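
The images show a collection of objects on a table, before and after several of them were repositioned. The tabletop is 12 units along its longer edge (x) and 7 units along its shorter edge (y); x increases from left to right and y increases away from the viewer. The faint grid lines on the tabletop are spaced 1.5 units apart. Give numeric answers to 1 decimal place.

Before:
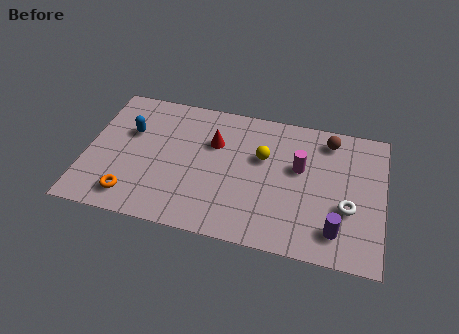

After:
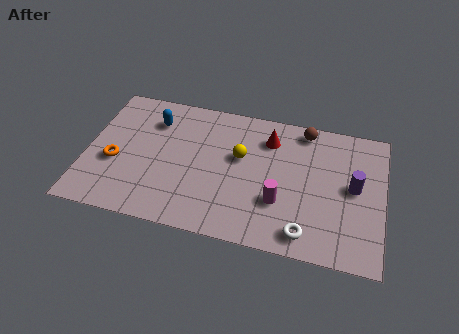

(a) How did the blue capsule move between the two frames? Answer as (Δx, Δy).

(0.9, 0.8)

The blue capsule started near (1.7, 4.5) and ended near (2.6, 5.3).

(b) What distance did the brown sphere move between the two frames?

1.0

The brown sphere was near (9.7, 5.9) before and (8.7, 6.2) after, so it travelled √(1.0² + 0.3²) ≈ 1.0 units.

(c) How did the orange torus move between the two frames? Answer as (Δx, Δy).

(-0.8, 1.6)

The orange torus started near (2.0, 1.2) and ended near (1.2, 2.8).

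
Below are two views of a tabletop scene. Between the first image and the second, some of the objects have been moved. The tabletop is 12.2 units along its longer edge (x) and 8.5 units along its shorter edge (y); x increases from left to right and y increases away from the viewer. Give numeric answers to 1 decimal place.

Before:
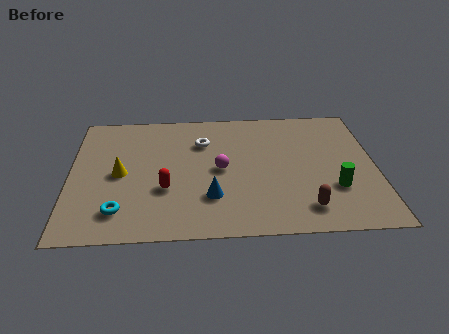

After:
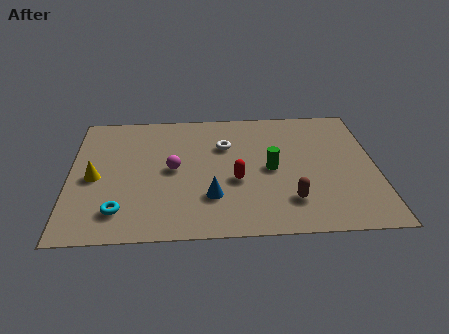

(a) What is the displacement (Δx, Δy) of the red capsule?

(2.8, 0.4)

From the two frames, the red capsule sits at roughly (3.8, 3.0) before and (6.6, 3.4) after.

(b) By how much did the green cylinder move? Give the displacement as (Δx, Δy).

(-2.5, 1.4)

The green cylinder was at about (10.5, 2.7) and moved to about (8.0, 4.1).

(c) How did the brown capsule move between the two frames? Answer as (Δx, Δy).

(-0.6, 0.5)

The brown capsule started near (9.3, 1.5) and ended near (8.7, 2.0).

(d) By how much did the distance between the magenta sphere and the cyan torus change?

-1.4

They were about 4.7 units apart before and 3.3 after — 1.4 units closer together.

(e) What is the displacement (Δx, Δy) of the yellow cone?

(-1.0, -0.2)

The yellow cone was at about (2.0, 4.1) and moved to about (1.0, 3.9).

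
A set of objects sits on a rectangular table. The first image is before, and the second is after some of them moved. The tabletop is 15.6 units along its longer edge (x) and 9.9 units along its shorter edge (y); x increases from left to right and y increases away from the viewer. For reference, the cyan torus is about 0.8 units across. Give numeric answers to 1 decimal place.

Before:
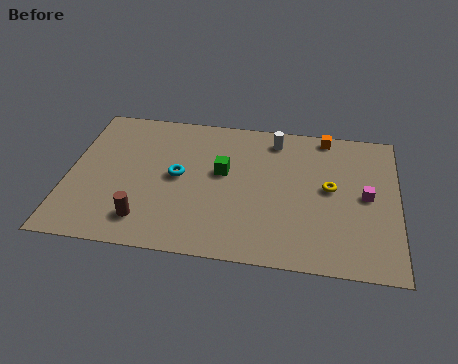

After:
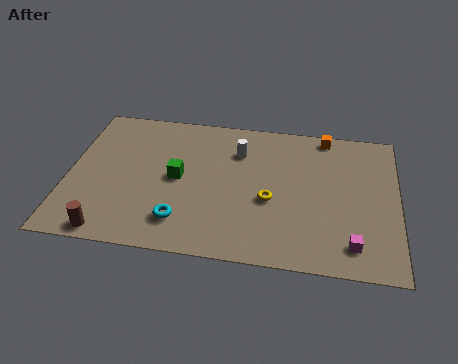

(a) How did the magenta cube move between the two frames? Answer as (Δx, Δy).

(-0.6, -3.3)

From the two frames, the magenta cube sits at roughly (14.1, 5.0) before and (13.5, 1.7) after.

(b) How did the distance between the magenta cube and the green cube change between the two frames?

+2.1

Before: roughly 6.8 units apart; after: 8.9. That's 2.1 units further apart.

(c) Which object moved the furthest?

the magenta cube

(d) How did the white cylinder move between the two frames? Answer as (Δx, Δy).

(-1.7, -1.1)

The white cylinder was at about (9.7, 8.4) and moved to about (8.0, 7.3).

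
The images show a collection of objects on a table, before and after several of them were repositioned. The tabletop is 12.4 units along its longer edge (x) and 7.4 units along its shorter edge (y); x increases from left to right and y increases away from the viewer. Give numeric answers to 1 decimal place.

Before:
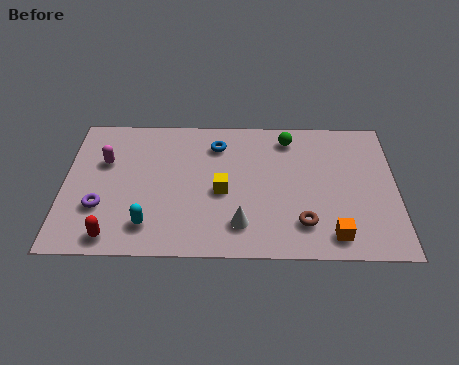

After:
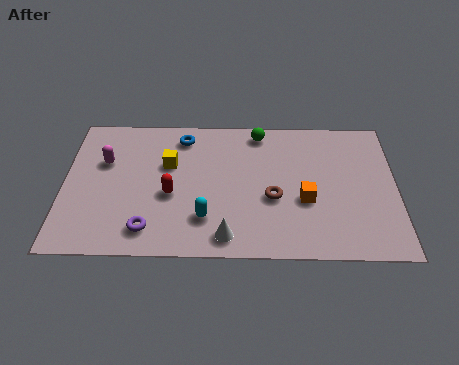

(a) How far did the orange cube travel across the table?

2.1

The orange cube was near (10.0, 1.1) before and (9.0, 2.9) after, so it travelled √(1.0² + 1.8²) ≈ 2.1 units.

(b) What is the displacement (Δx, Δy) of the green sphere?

(-1.1, 0.3)

From the two frames, the green sphere sits at roughly (8.4, 6.2) before and (7.3, 6.5) after.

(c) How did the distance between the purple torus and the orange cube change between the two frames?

-2.7

Before: roughly 8.7 units apart; after: 6.0. That's 2.7 units closer together.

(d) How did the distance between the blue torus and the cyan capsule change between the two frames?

-0.6

Before: roughly 5.0 units apart; after: 4.4. That's 0.6 units closer together.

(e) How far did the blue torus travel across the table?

1.4

The blue torus was near (5.7, 5.8) before and (4.4, 6.2) after, so it travelled √(1.3² + 0.4²) ≈ 1.4 units.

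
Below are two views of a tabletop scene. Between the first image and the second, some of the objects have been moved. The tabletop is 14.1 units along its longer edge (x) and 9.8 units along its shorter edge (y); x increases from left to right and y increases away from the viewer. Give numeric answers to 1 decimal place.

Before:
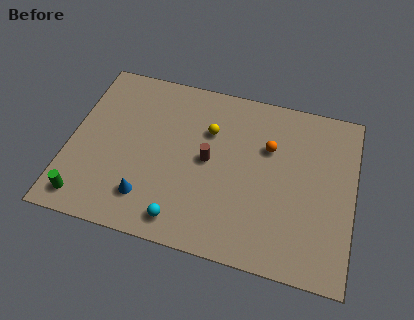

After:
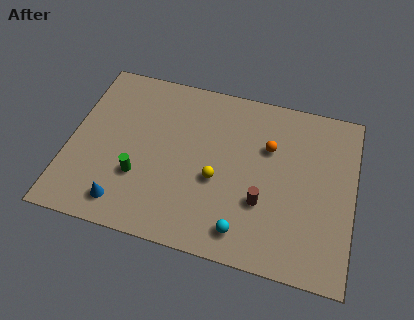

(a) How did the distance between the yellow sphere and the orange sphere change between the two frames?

+0.5

They were about 3.0 units apart before and 3.5 after — 0.5 units further apart.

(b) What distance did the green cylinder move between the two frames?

3.1

The green cylinder moved from about (1.1, 1.3) to (3.6, 3.2), a distance of √(2.5² + 1.9²) ≈ 3.1.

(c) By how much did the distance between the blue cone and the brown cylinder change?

+2.9

The distance was about 4.0 in the first image and 6.9 in the second, so they moved 2.9 units further apart.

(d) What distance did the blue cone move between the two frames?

1.3

The blue cone was near (4.1, 2.1) before and (3.0, 1.5) after, so it travelled √(1.1² + 0.6²) ≈ 1.3 units.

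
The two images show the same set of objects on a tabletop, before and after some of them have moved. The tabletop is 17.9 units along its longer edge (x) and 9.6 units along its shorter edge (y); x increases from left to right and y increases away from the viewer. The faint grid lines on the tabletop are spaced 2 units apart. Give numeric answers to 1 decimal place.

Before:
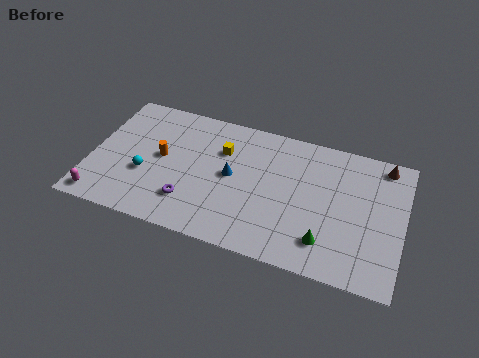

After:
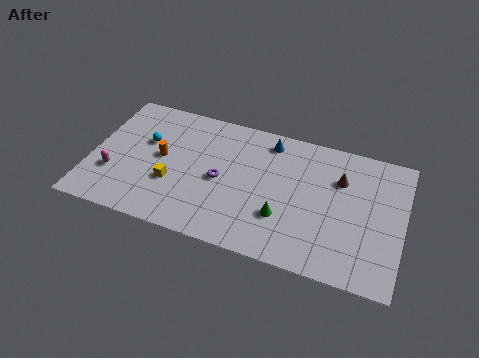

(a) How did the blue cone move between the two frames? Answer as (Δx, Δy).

(1.9, 3.2)

From the two frames, the blue cone sits at roughly (8.1, 5.0) before and (10.0, 8.2) after.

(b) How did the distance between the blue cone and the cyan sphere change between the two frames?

+2.2

They were about 5.1 units apart before and 7.3 after — 2.2 units further apart.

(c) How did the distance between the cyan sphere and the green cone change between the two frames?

-1.9

Before: roughly 10.6 units apart; after: 8.7. That's 1.9 units closer together.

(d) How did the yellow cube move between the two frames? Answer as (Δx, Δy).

(-2.6, -3.3)

The yellow cube was at about (7.4, 6.7) and moved to about (4.8, 3.4).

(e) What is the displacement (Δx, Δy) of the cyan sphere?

(-0.2, 2.4)

The cyan sphere started near (3.2, 3.6) and ended near (3.0, 6.0).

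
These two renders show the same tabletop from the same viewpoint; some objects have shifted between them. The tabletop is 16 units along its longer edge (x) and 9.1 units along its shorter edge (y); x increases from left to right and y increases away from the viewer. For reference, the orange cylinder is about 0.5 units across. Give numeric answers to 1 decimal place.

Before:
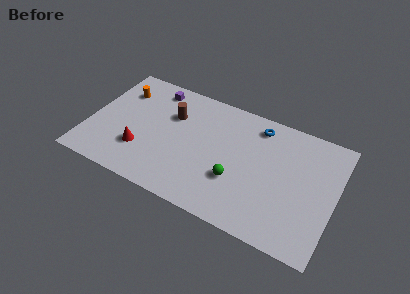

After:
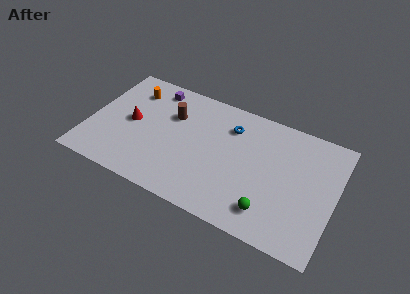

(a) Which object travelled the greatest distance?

the green sphere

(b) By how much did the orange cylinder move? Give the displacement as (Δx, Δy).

(0.7, 0.3)

The orange cylinder was at about (1.7, 6.8) and moved to about (2.4, 7.1).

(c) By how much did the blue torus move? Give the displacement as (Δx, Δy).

(-1.7, -0.8)

The blue torus started near (10.7, 7.7) and ended near (9.0, 6.9).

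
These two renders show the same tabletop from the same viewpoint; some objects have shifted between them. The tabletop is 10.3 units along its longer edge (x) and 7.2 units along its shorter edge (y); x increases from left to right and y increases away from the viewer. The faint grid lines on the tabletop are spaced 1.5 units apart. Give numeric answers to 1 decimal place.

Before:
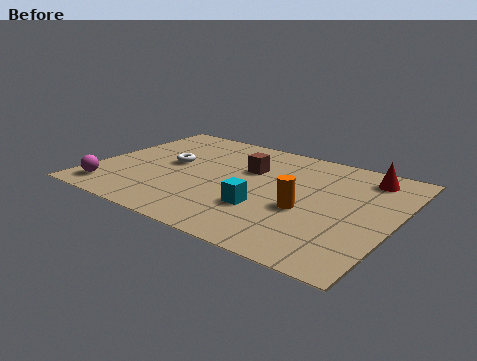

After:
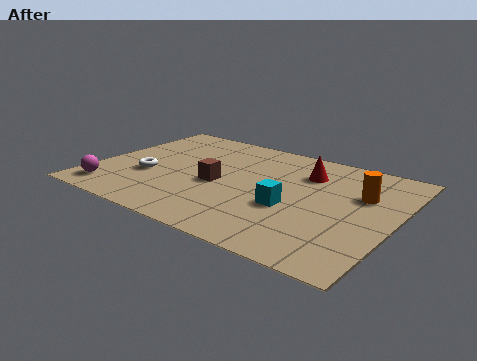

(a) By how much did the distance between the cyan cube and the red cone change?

-2.2

Before: roughly 4.7 units apart; after: 2.5. That's 2.2 units closer together.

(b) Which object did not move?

the magenta sphere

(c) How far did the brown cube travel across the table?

1.7

From (5.1, 4.7) to (4.3, 3.2), the brown cube covered √(0.8² + 1.5²) ≈ 1.7 units.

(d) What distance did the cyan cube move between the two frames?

0.9

The cyan cube moved from about (6.1, 2.3) to (6.9, 2.8), a distance of √(0.8² + 0.5²) ≈ 0.9.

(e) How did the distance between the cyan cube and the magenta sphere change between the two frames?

+0.9

Before: roughly 5.3 units apart; after: 6.2. That's 0.9 units further apart.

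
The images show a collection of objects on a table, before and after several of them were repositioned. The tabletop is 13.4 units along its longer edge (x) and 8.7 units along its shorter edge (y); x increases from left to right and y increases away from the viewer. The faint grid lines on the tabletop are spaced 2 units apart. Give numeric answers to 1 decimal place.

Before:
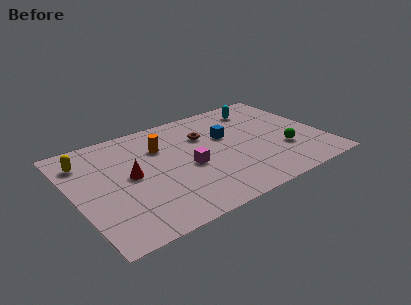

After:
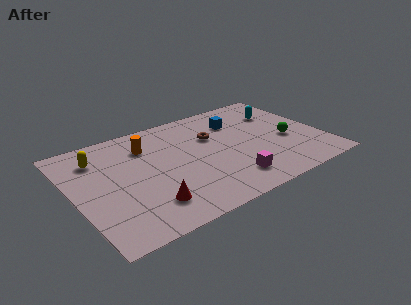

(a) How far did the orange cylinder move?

0.8

The orange cylinder moved from about (4.9, 6.1) to (4.2, 6.5), a distance of √(0.7² + 0.4²) ≈ 0.8.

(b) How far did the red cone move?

2.6

The red cone moved from about (3.0, 4.5) to (3.5, 1.9), a distance of √(0.5² + 2.6²) ≈ 2.6.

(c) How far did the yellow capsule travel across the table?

0.7

From (0.9, 6.8) to (1.6, 6.7), the yellow capsule covered √(0.7² + 0.1²) ≈ 0.7 units.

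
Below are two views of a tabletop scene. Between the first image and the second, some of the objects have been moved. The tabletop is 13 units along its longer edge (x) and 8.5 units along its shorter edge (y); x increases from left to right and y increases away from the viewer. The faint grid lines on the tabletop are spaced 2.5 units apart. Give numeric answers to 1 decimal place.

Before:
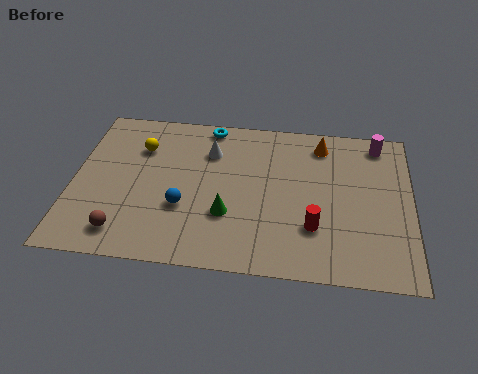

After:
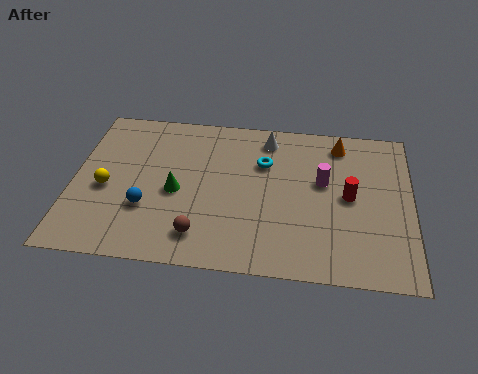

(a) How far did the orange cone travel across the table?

0.7

The orange cone moved from about (9.5, 7.1) to (10.2, 7.2), a distance of √(0.7² + 0.1²) ≈ 0.7.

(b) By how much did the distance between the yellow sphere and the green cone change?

-2.1

Before: roughly 4.8 units apart; after: 2.7. That's 2.1 units closer together.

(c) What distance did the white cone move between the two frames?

2.4

The white cone was near (5.2, 6.2) before and (7.4, 7.2) after, so it travelled √(2.2² + 1.0²) ≈ 2.4 units.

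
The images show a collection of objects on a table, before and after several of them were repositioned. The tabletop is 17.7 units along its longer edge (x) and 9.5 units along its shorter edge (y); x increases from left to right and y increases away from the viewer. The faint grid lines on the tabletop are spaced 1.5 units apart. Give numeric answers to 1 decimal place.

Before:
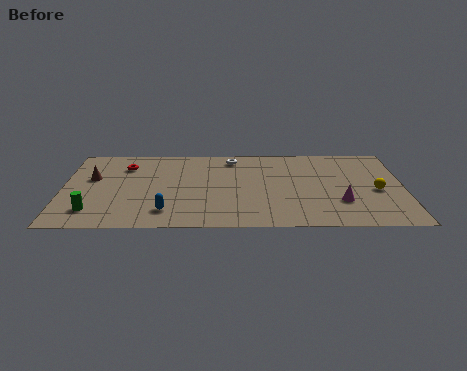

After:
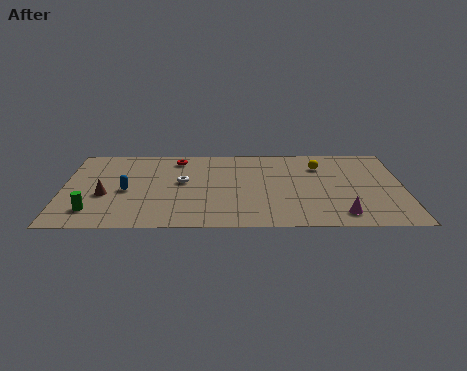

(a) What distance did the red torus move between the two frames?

2.8

From (3.2, 7.2) to (5.9, 8.0), the red torus covered √(2.7² + 0.8²) ≈ 2.8 units.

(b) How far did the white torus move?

3.8

From (8.8, 8.1) to (6.2, 5.3), the white torus covered √(2.6² + 2.8²) ≈ 3.8 units.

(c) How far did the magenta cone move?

1.4

From (14.4, 2.9) to (14.4, 1.5), the magenta cone covered √(0.0² + 1.4²) ≈ 1.4 units.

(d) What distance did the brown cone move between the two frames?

2.1

The brown cone moved from about (1.5, 5.8) to (2.2, 3.8), a distance of √(0.7² + 2.0²) ≈ 2.1.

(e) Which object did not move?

the green cylinder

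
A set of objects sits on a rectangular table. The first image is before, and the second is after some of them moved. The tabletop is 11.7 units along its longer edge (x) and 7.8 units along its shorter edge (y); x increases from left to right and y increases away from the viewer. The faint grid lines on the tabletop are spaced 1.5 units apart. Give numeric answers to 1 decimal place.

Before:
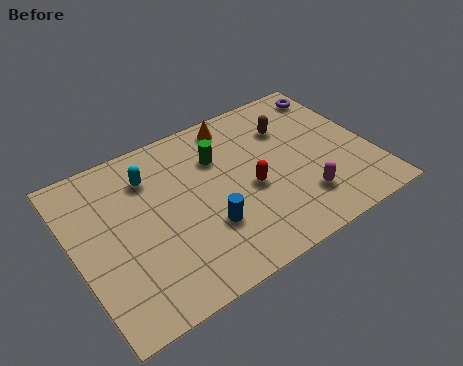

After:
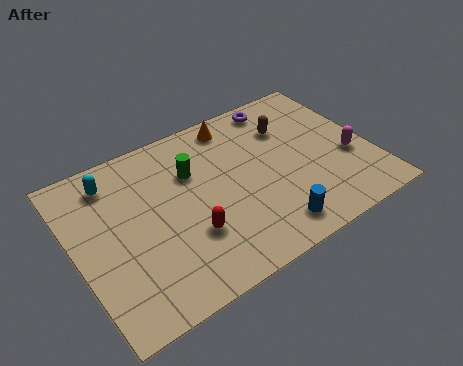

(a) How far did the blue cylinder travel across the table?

2.6

From (4.9, 2.5) to (7.2, 1.2), the blue cylinder covered √(2.3² + 1.3²) ≈ 2.6 units.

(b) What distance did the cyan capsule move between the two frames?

1.5

From (3.2, 5.9) to (1.8, 6.4), the cyan capsule covered √(1.4² + 0.5²) ≈ 1.5 units.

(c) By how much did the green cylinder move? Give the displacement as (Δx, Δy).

(-1.1, -0.2)

The green cylinder was at about (5.9, 5.5) and moved to about (4.8, 5.3).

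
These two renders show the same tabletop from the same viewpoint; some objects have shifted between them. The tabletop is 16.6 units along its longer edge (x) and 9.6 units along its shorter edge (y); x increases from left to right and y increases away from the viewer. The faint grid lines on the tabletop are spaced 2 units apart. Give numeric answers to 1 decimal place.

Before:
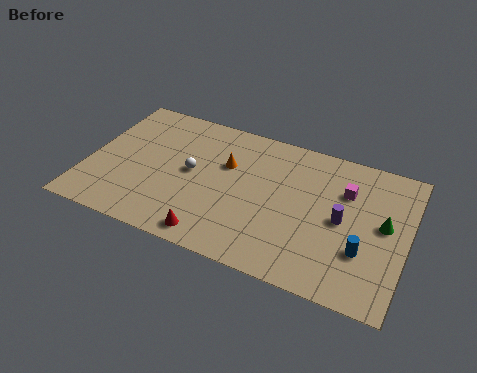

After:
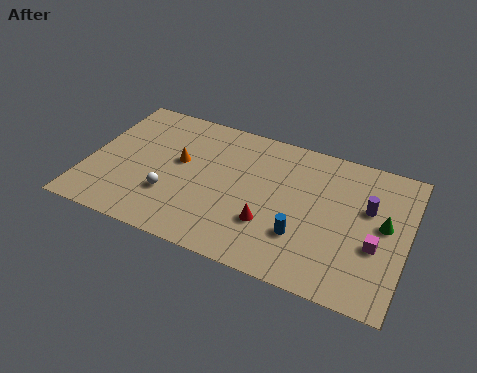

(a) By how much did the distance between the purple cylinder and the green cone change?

-1.0

They were about 2.2 units apart before and 1.2 after — 1.0 units closer together.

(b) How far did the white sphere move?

2.2

The white sphere moved from about (5.4, 5.0) to (4.5, 3.0), a distance of √(0.9² + 2.0²) ≈ 2.2.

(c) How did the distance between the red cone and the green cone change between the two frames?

-3.2

They were about 9.3 units apart before and 6.1 after — 3.2 units closer together.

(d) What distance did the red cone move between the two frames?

3.3

From (7.0, 1.1) to (9.7, 3.0), the red cone covered √(2.7² + 1.9²) ≈ 3.3 units.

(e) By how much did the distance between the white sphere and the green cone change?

+1.1

The distance was about 10.0 in the first image and 11.1 in the second, so they moved 1.1 units further apart.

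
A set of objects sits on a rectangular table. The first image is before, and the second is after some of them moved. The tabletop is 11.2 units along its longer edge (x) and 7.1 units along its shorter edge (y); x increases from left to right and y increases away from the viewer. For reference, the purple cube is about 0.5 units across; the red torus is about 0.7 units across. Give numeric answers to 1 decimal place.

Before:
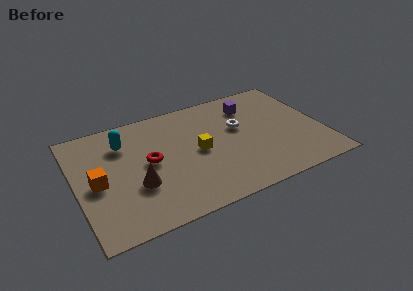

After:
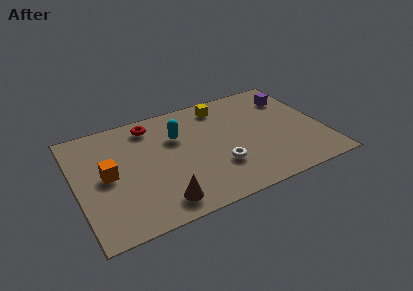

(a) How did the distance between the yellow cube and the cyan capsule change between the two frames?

-1.2

The distance was about 3.7 in the first image and 2.5 in the second, so they moved 1.2 units closer together.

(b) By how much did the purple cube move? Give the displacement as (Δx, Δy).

(1.9, -0.1)

The purple cube started near (8.2, 5.5) and ended near (10.1, 5.4).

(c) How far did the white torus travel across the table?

2.4

From (7.5, 4.3) to (6.3, 2.2), the white torus covered √(1.2² + 2.1²) ≈ 2.4 units.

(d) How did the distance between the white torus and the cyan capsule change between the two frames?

-2.2

Before: roughly 5.3 units apart; after: 3.1. That's 2.2 units closer together.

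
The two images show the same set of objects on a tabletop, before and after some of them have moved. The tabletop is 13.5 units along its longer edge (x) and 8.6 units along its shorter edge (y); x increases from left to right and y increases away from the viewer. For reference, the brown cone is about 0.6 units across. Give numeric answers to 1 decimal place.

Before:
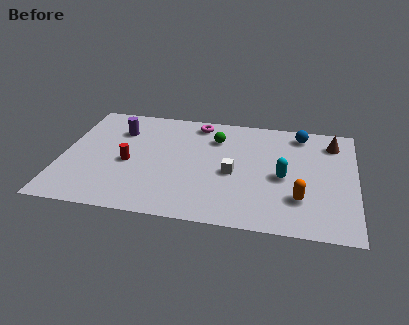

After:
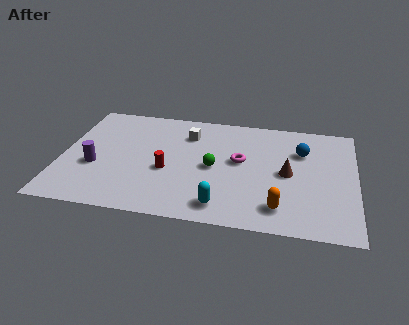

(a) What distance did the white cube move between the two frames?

3.5

The white cube was near (7.9, 3.8) before and (5.7, 6.5) after, so it travelled √(2.2² + 2.7²) ≈ 3.5 units.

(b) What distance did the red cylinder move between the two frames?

1.8

From (3.1, 3.8) to (4.9, 3.5), the red cylinder covered √(1.8² + 0.3²) ≈ 1.8 units.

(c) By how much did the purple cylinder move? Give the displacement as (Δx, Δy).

(-0.9, -3.0)

The purple cylinder was at about (2.5, 6.3) and moved to about (1.6, 3.3).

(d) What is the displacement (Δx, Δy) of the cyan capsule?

(-2.7, -2.6)

The cyan capsule was at about (10.2, 3.9) and moved to about (7.5, 1.3).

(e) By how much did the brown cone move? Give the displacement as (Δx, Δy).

(-2.0, -2.7)

The brown cone was at about (12.4, 6.9) and moved to about (10.4, 4.2).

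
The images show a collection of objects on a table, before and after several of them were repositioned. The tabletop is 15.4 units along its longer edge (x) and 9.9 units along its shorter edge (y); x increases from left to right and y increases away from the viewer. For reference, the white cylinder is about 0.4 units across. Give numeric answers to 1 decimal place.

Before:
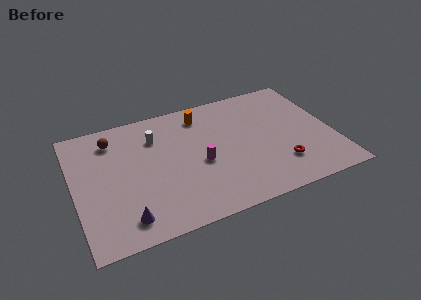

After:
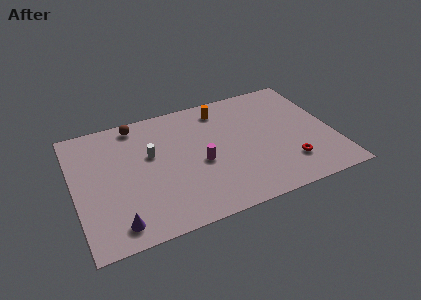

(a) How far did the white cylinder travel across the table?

1.4

The white cylinder moved from about (5.0, 7.3) to (4.6, 6.0), a distance of √(0.4² + 1.3²) ≈ 1.4.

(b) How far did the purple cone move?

0.5

The purple cone was near (2.7, 1.6) before and (2.2, 1.4) after, so it travelled √(0.5² + 0.2²) ≈ 0.5 units.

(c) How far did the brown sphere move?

1.7

The brown sphere moved from about (2.5, 8.0) to (4.0, 8.8), a distance of √(1.5² + 0.8²) ≈ 1.7.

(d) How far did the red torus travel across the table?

0.5

From (12.0, 2.5) to (12.5, 2.4), the red torus covered √(0.5² + 0.1²) ≈ 0.5 units.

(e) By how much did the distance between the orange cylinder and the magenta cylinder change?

+0.4

Before: roughly 3.9 units apart; after: 4.3. That's 0.4 units further apart.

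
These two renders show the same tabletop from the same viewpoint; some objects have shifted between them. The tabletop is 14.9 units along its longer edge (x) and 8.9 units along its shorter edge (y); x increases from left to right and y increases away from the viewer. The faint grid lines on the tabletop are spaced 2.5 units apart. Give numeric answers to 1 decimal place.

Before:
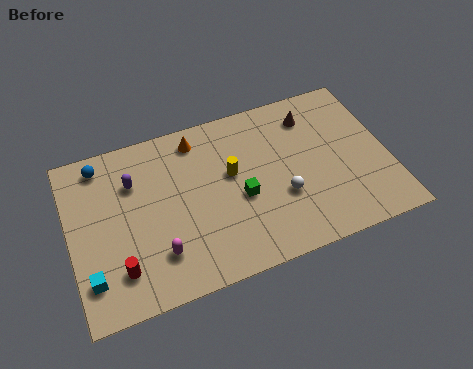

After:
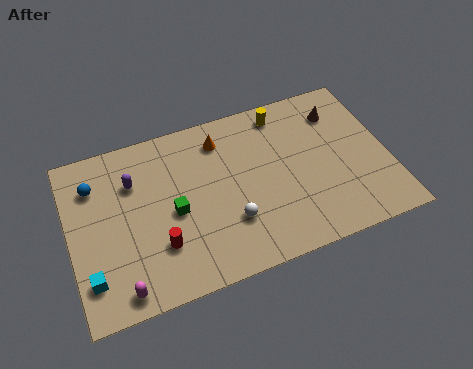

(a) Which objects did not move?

the purple capsule and the cyan cube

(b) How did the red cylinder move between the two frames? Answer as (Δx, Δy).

(1.9, 0.6)

From the two frames, the red cylinder sits at roughly (2.1, 2.0) before and (4.0, 2.6) after.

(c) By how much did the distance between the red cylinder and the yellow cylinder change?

+1.7

They were about 6.4 units apart before and 8.1 after — 1.7 units further apart.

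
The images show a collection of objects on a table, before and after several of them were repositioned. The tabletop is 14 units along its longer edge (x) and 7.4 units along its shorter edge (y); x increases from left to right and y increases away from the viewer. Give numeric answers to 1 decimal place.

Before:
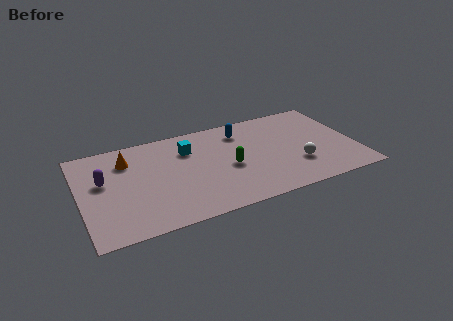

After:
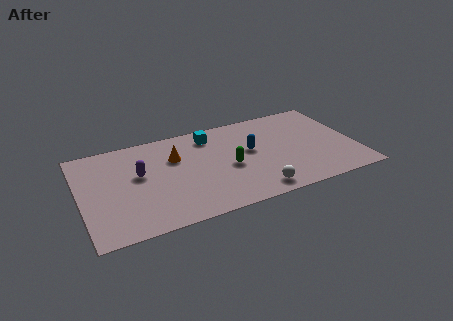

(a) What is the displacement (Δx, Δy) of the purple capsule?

(1.8, -0.1)

The purple capsule was at about (1.2, 4.4) and moved to about (3.0, 4.3).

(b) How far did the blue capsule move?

1.7

The blue capsule moved from about (8.4, 5.9) to (8.7, 4.2), a distance of √(0.3² + 1.7²) ≈ 1.7.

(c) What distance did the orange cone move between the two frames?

2.5

The orange cone was near (2.5, 5.6) before and (4.9, 5.0) after, so it travelled √(2.4² + 0.6²) ≈ 2.5 units.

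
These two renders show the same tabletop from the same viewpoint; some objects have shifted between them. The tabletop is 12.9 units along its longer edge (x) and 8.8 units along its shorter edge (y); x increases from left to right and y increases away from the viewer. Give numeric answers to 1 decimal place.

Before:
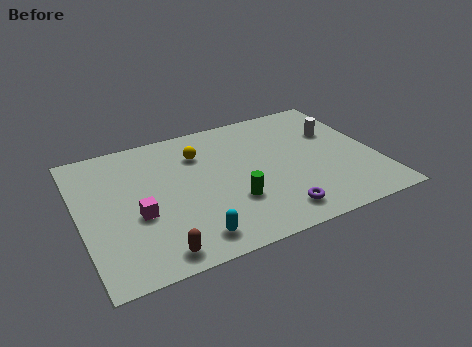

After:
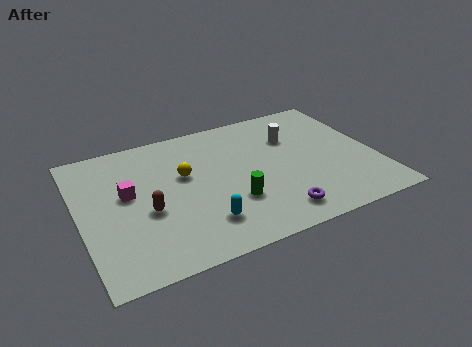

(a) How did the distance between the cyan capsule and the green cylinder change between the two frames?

-0.9

They were about 2.5 units apart before and 1.6 after — 0.9 units closer together.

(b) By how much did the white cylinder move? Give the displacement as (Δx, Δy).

(-1.9, 0.3)

The white cylinder started near (11.4, 5.8) and ended near (9.5, 6.1).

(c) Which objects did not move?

the purple torus and the green cylinder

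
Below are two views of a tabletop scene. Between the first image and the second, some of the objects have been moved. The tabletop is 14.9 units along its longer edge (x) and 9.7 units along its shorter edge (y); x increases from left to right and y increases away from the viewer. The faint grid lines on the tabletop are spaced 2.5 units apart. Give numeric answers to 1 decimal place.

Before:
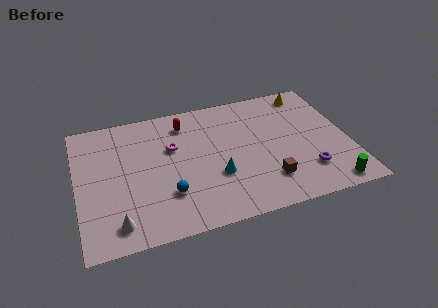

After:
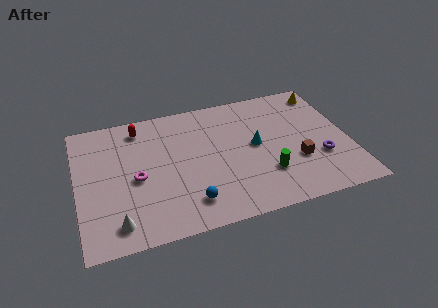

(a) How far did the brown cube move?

2.0

From (10.2, 2.3) to (11.9, 3.3), the brown cube covered √(1.7² + 1.0²) ≈ 2.0 units.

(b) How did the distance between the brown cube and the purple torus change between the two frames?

-0.9

Before: roughly 2.2 units apart; after: 1.3. That's 0.9 units closer together.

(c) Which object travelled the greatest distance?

the green cylinder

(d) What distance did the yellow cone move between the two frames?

0.9

The yellow cone moved from about (13.1, 8.5) to (14.0, 8.3), a distance of √(0.9² + 0.2²) ≈ 0.9.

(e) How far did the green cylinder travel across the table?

3.8

The green cylinder moved from about (13.5, 1.0) to (10.2, 2.8), a distance of √(3.3² + 1.8²) ≈ 3.8.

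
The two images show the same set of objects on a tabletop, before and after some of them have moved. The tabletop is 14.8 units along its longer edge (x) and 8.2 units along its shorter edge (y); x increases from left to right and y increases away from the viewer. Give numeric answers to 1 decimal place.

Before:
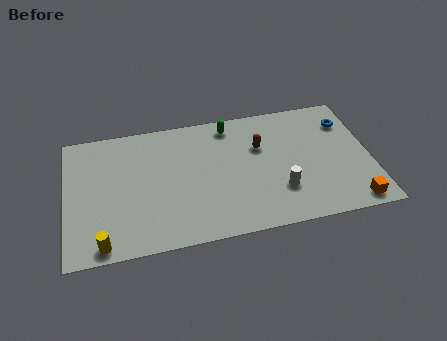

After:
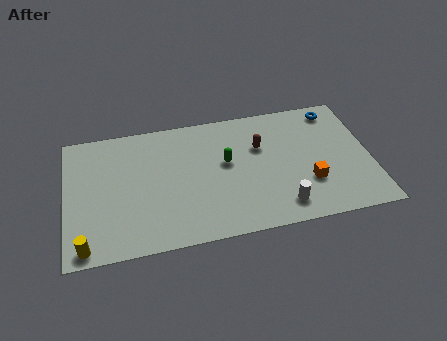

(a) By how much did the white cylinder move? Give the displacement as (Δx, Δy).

(0.0, -1.0)

The white cylinder was at about (10.3, 2.4) and moved to about (10.3, 1.4).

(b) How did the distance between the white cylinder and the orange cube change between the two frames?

-1.9

They were about 3.7 units apart before and 1.8 after — 1.9 units closer together.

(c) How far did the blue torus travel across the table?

1.0

From (13.8, 6.2) to (13.3, 7.1), the blue torus covered √(0.5² + 0.9²) ≈ 1.0 units.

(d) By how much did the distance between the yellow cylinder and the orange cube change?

-1.1

Before: roughly 12.0 units apart; after: 10.9. That's 1.1 units closer together.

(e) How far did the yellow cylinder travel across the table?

0.8

The yellow cylinder moved from about (1.7, 0.8) to (0.9, 0.8), a distance of √(0.8² + 0.0²) ≈ 0.8.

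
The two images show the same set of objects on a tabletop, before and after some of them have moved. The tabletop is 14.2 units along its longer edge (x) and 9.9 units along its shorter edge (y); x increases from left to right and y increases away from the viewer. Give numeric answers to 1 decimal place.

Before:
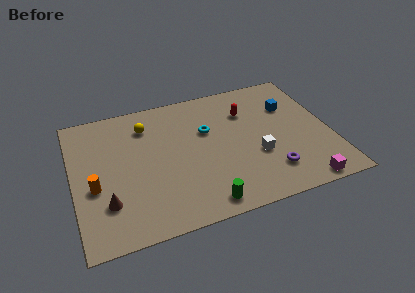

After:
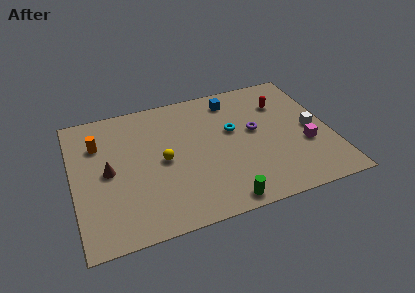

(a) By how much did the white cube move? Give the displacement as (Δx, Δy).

(3.2, 1.1)

The white cube was at about (10.0, 3.6) and moved to about (13.2, 4.7).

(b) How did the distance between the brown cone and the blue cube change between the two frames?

-3.3

Before: roughly 11.3 units apart; after: 8.0. That's 3.3 units closer together.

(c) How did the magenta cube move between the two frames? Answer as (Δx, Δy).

(0.5, 2.8)

From the two frames, the magenta cube sits at roughly (12.2, 0.8) before and (12.7, 3.6) after.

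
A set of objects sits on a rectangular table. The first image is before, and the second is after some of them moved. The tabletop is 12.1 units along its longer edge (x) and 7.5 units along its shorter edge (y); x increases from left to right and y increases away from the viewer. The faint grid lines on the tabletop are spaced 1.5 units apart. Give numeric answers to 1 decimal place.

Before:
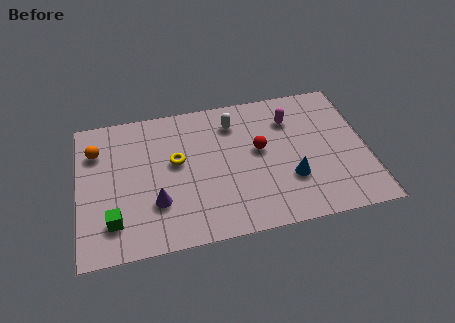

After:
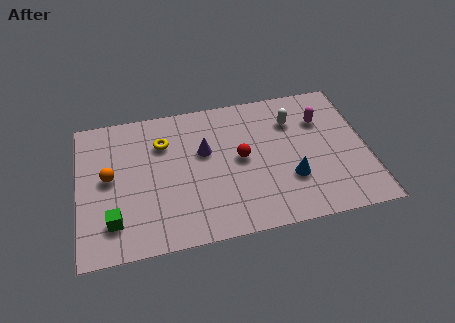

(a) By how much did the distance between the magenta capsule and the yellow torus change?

+1.6

They were about 5.1 units apart before and 6.7 after — 1.6 units further apart.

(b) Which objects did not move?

the green cube and the blue cone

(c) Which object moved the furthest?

the purple cone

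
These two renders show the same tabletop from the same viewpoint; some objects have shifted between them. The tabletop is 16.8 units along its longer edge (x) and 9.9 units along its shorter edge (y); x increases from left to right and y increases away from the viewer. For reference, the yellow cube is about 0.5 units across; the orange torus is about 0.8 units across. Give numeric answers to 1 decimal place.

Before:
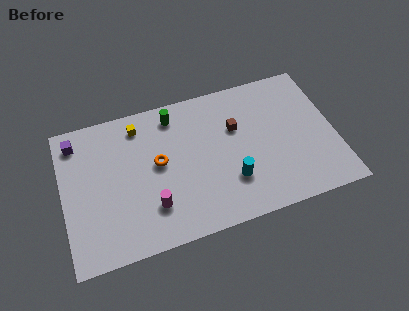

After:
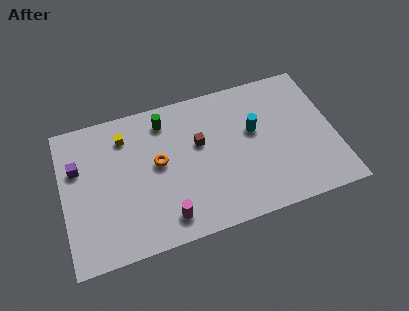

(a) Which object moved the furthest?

the cyan cylinder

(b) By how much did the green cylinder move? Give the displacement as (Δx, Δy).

(-0.6, -0.2)

The green cylinder started near (7.1, 8.4) and ended near (6.5, 8.2).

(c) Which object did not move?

the orange torus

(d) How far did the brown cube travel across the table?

2.3

The brown cube was near (10.8, 6.4) before and (8.5, 6.0) after, so it travelled √(2.3² + 0.4²) ≈ 2.3 units.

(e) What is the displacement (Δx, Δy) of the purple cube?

(0.0, -1.8)

The purple cube started near (1.0, 8.3) and ended near (1.0, 6.5).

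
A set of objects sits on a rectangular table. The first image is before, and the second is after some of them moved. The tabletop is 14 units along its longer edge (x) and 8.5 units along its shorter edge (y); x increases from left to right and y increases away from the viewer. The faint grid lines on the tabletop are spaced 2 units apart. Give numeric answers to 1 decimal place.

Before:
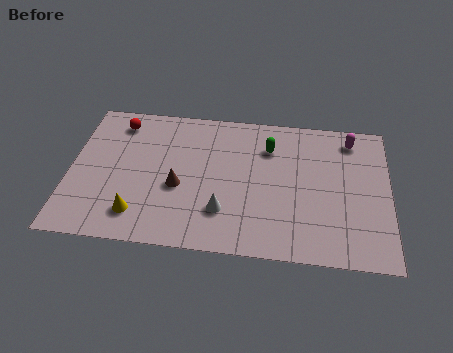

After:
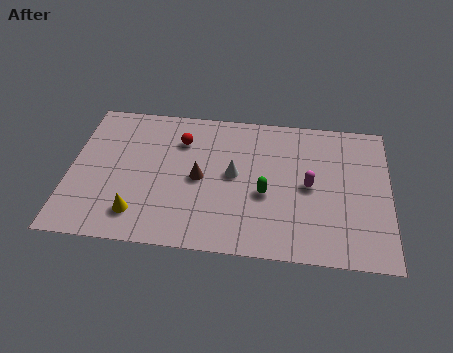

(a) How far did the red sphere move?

2.9

The red sphere moved from about (2.0, 7.1) to (4.8, 6.3), a distance of √(2.8² + 0.8²) ≈ 2.9.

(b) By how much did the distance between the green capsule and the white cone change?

-2.7

Before: roughly 4.4 units apart; after: 1.7. That's 2.7 units closer together.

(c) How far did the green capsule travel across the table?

2.8

The green capsule moved from about (8.7, 6.3) to (8.6, 3.5), a distance of √(0.1² + 2.8²) ≈ 2.8.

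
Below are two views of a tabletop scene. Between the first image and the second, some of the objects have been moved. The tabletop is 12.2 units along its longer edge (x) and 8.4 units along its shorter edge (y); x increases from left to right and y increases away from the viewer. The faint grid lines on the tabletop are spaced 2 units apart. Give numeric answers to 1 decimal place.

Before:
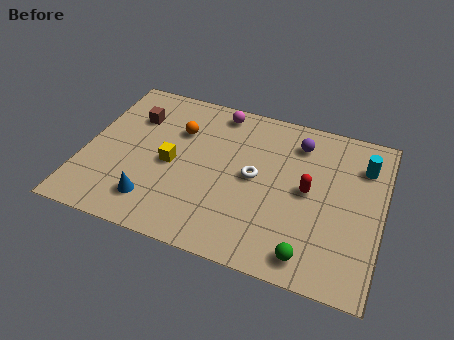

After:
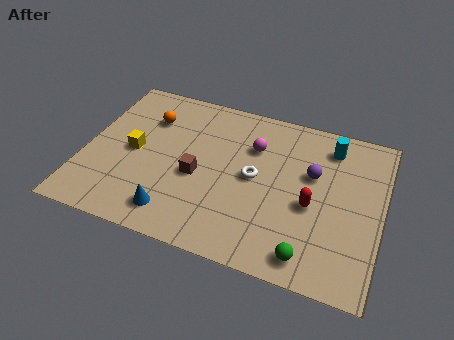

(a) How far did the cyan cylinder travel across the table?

1.5

The cyan cylinder moved from about (11.3, 6.3) to (9.9, 6.9), a distance of √(1.4² + 0.6²) ≈ 1.5.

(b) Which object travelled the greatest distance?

the brown cube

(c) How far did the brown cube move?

3.8

The brown cube was near (1.8, 6.0) before and (4.7, 3.6) after, so it travelled √(2.9² + 2.4²) ≈ 3.8 units.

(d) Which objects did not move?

the green sphere and the white torus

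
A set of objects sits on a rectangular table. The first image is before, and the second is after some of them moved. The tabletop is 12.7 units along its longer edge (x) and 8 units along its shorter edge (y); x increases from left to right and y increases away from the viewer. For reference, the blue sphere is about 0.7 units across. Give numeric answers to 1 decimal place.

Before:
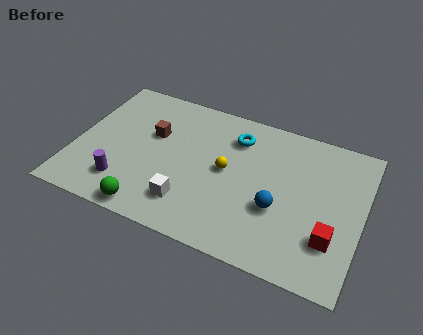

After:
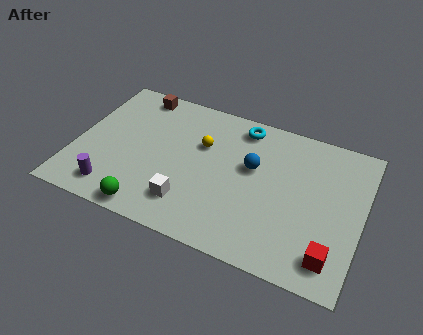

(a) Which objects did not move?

the white cube and the green sphere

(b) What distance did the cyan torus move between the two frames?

0.7

From (6.9, 6.2) to (7.1, 6.9), the cyan torus covered √(0.2² + 0.7²) ≈ 0.7 units.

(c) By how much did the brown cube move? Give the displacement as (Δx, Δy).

(-1.0, 2.1)

The brown cube was at about (3.3, 5.0) and moved to about (2.3, 7.1).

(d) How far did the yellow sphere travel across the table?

1.6

From (6.7, 4.2) to (5.5, 5.2), the yellow sphere covered √(1.2² + 1.0²) ≈ 1.6 units.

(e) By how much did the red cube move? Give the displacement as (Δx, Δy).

(0.1, -0.9)

The red cube was at about (11.5, 2.3) and moved to about (11.6, 1.4).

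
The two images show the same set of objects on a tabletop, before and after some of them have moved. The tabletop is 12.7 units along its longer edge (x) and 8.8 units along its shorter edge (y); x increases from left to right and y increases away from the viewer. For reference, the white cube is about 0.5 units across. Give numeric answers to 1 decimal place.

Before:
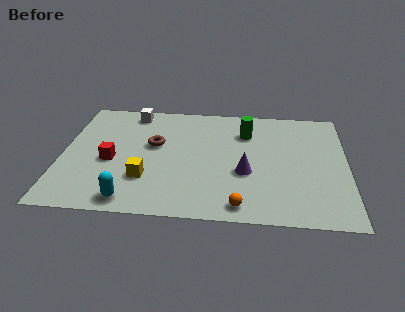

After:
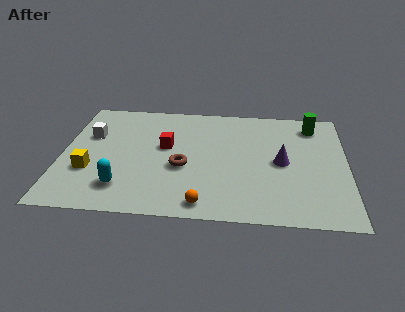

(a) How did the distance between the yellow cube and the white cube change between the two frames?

-2.5

The distance was about 5.2 in the first image and 2.7 in the second, so they moved 2.5 units closer together.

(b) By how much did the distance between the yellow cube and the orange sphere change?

+1.0

Before: roughly 4.5 units apart; after: 5.5. That's 1.0 units further apart.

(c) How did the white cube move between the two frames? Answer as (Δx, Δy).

(-1.8, -2.0)

The white cube was at about (3.0, 7.7) and moved to about (1.2, 5.7).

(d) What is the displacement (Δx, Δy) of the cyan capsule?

(-0.4, 0.9)

The cyan capsule started near (3.2, 1.0) and ended near (2.8, 1.9).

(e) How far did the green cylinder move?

3.1

The green cylinder moved from about (8.2, 6.5) to (11.2, 7.3), a distance of √(3.0² + 0.8²) ≈ 3.1.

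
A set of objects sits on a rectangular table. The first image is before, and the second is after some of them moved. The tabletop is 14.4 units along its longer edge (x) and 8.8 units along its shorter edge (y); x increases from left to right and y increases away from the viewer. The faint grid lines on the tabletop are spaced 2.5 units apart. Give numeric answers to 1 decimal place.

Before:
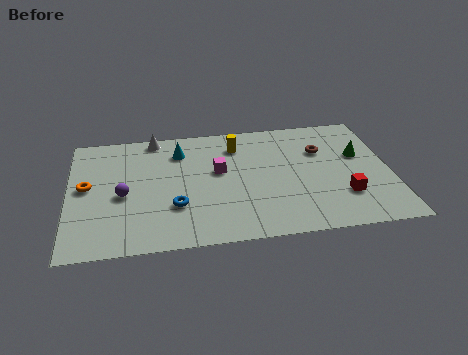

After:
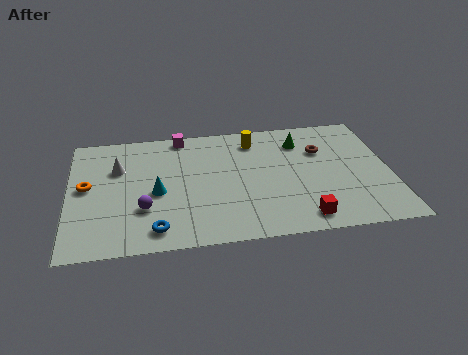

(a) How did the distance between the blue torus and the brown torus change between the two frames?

+1.5

The distance was about 7.4 in the first image and 8.9 in the second, so they moved 1.5 units further apart.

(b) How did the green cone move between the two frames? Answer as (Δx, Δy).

(-2.6, 1.4)

From the two frames, the green cone sits at roughly (13.1, 5.4) before and (10.5, 6.8) after.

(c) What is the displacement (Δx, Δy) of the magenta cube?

(-1.6, 2.9)

From the two frames, the magenta cube sits at roughly (6.7, 5.1) before and (5.1, 8.0) after.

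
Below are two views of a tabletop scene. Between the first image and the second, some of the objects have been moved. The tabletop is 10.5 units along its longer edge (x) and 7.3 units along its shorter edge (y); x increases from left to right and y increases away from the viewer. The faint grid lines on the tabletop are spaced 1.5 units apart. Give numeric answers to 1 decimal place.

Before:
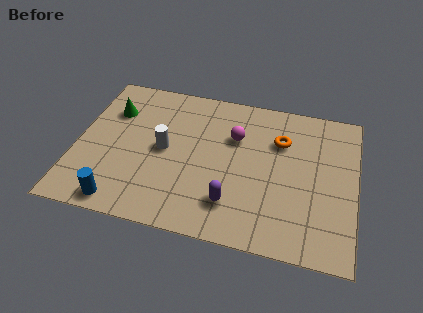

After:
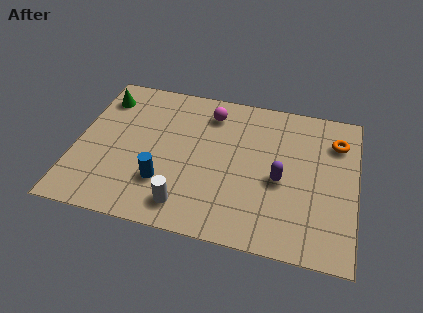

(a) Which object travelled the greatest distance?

the white cylinder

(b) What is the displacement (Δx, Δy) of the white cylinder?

(1.0, -2.5)

From the two frames, the white cylinder sits at roughly (3.3, 3.7) before and (4.3, 1.2) after.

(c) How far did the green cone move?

0.7

From (1.2, 5.2) to (0.8, 5.8), the green cone covered √(0.4² + 0.6²) ≈ 0.7 units.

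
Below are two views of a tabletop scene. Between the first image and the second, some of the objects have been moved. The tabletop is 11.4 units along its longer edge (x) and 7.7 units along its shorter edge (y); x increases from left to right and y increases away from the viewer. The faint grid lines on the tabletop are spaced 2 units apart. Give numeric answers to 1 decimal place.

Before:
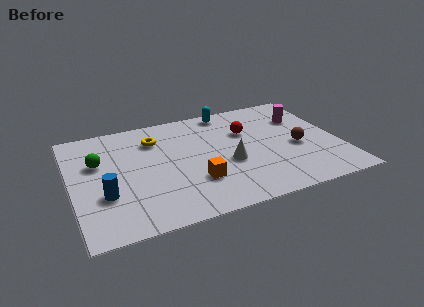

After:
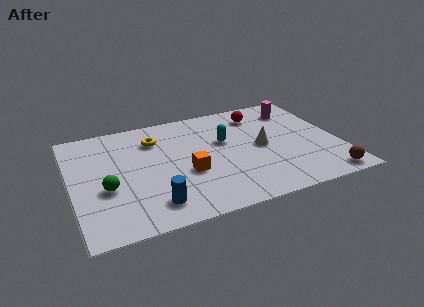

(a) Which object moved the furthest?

the brown sphere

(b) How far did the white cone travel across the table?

1.7

From (6.6, 3.1) to (8.1, 3.8), the white cone covered √(1.5² + 0.7²) ≈ 1.7 units.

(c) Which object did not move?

the yellow torus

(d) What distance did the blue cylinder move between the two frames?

2.2

From (1.3, 2.6) to (3.2, 1.4), the blue cylinder covered √(1.9² + 1.2²) ≈ 2.2 units.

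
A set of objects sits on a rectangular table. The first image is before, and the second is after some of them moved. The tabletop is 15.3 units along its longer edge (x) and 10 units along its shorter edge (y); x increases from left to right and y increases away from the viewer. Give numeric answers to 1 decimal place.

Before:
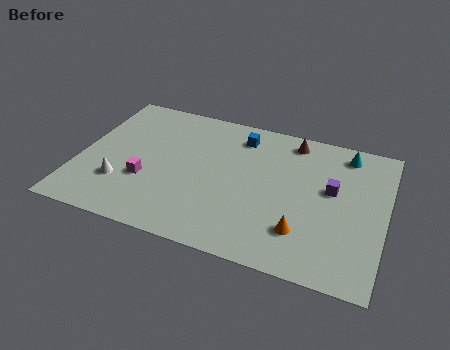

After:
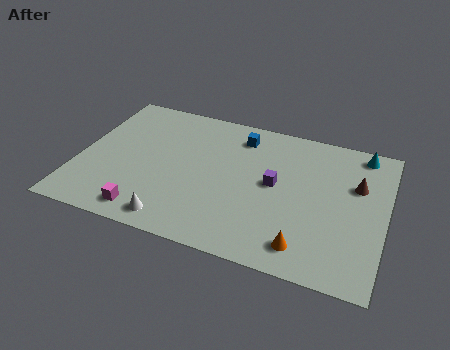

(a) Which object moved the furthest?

the brown cone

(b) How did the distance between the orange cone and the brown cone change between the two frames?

-0.9

They were about 6.3 units apart before and 5.4 after — 0.9 units closer together.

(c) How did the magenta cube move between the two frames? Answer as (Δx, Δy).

(0.3, -2.2)

The magenta cube was at about (3.5, 3.5) and moved to about (3.8, 1.3).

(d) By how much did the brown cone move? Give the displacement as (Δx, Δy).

(3.4, -2.2)

From the two frames, the brown cone sits at roughly (10.4, 8.7) before and (13.8, 6.5) after.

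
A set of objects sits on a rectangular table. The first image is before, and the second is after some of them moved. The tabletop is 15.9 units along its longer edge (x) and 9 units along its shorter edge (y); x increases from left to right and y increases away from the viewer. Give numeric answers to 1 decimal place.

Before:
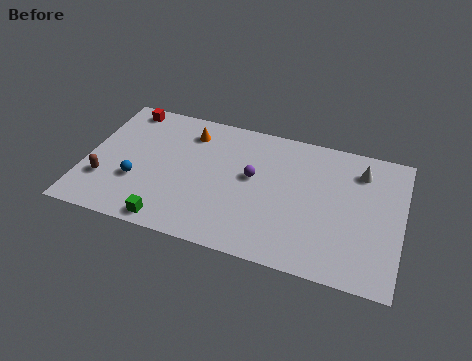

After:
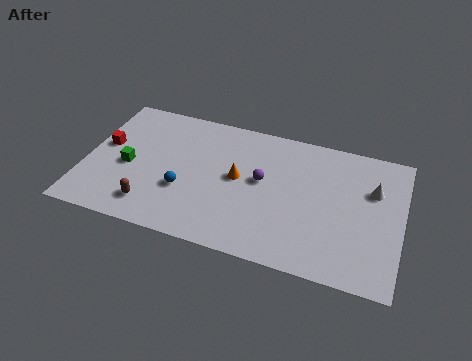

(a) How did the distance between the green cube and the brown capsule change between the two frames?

-1.2

Before: roughly 3.9 units apart; after: 2.7. That's 1.2 units closer together.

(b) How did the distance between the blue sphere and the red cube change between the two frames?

-0.4

Before: roughly 5.0 units apart; after: 4.6. That's 0.4 units closer together.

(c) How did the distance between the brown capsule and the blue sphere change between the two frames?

+0.5

Before: roughly 1.6 units apart; after: 2.1. That's 0.5 units further apart.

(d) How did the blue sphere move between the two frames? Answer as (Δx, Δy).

(2.4, 0.1)

The blue sphere was at about (2.7, 3.1) and moved to about (5.1, 3.2).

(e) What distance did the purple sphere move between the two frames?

0.5

The purple sphere moved from about (8.4, 5.1) to (8.9, 5.0), a distance of √(0.5² + 0.1²) ≈ 0.5.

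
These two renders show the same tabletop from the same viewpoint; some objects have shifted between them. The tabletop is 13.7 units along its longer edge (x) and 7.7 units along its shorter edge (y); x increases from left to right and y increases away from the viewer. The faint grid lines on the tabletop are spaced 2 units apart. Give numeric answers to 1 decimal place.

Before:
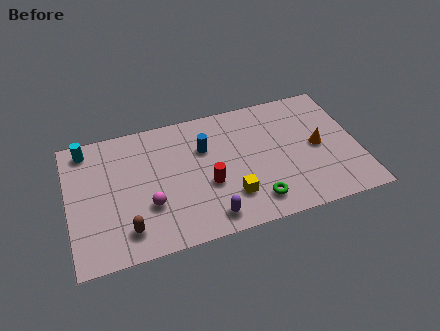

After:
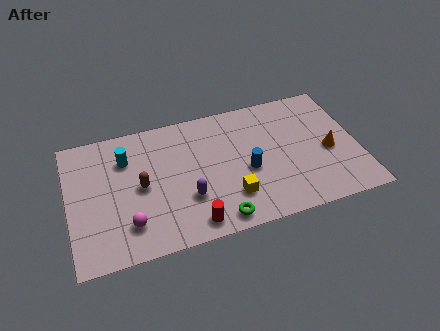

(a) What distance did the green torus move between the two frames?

1.9

The green torus was near (8.6, 1.4) before and (6.8, 0.9) after, so it travelled √(1.8² + 0.5²) ≈ 1.9 units.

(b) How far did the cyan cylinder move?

2.1

The cyan cylinder was near (1.0, 6.7) before and (2.8, 5.6) after, so it travelled √(1.8² + 1.1²) ≈ 2.1 units.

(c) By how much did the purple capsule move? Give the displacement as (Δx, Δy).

(-0.9, 1.4)

The purple capsule started near (6.4, 1.1) and ended near (5.5, 2.5).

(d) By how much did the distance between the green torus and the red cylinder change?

-1.4

The distance was about 2.6 in the first image and 1.2 in the second, so they moved 1.4 units closer together.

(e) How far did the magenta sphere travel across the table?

1.3

From (3.7, 2.6) to (2.7, 1.8), the magenta sphere covered √(1.0² + 0.8²) ≈ 1.3 units.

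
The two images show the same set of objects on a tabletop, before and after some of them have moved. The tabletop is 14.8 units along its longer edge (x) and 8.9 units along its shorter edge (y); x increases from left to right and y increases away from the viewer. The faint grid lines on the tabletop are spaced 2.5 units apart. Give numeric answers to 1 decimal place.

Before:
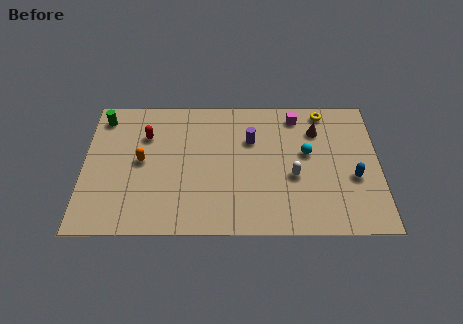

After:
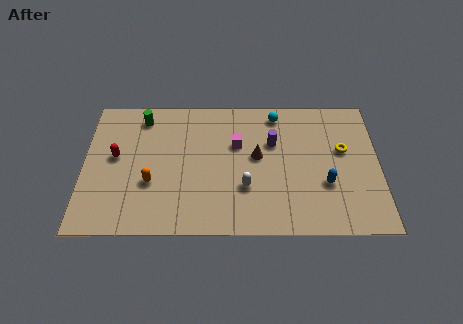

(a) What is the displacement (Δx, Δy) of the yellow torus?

(0.9, -2.6)

From the two frames, the yellow torus sits at roughly (12.1, 7.9) before and (13.0, 5.3) after.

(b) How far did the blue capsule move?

1.5

From (13.5, 3.5) to (12.1, 3.1), the blue capsule covered √(1.4² + 0.4²) ≈ 1.5 units.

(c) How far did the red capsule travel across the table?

2.1

The red capsule moved from about (3.1, 6.3) to (1.6, 4.9), a distance of √(1.5² + 1.4²) ≈ 2.1.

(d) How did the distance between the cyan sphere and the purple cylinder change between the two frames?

-1.0

Before: roughly 2.9 units apart; after: 1.9. That's 1.0 units closer together.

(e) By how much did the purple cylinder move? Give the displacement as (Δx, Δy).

(1.1, -0.2)

The purple cylinder started near (8.4, 6.0) and ended near (9.5, 5.8).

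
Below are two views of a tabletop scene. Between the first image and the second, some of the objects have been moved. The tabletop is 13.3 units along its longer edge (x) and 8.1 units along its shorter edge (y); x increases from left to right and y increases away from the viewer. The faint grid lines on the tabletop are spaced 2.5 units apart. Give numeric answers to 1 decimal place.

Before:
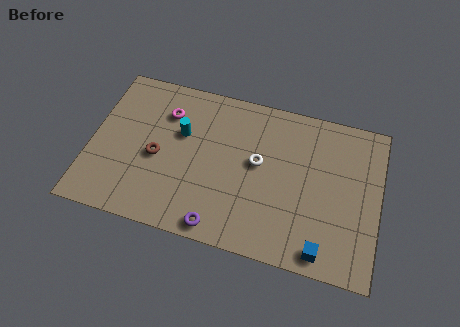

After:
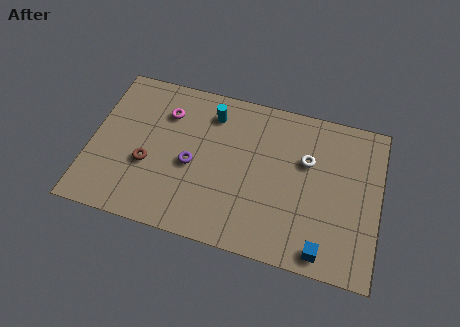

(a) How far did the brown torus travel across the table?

0.6

From (3.1, 3.6) to (2.7, 3.1), the brown torus covered √(0.4² + 0.5²) ≈ 0.6 units.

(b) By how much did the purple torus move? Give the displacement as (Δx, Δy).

(-1.5, 2.8)

The purple torus started near (6.2, 0.8) and ended near (4.7, 3.6).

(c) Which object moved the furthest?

the purple torus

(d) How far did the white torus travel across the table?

2.3

From (7.7, 4.5) to (9.9, 5.2), the white torus covered √(2.2² + 0.7²) ≈ 2.3 units.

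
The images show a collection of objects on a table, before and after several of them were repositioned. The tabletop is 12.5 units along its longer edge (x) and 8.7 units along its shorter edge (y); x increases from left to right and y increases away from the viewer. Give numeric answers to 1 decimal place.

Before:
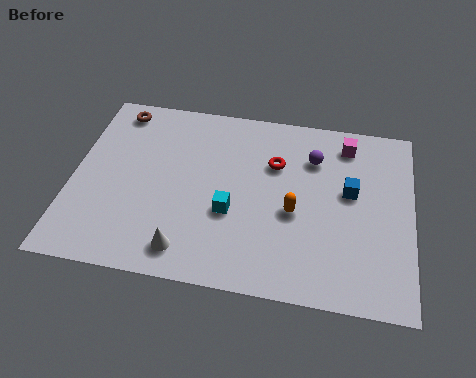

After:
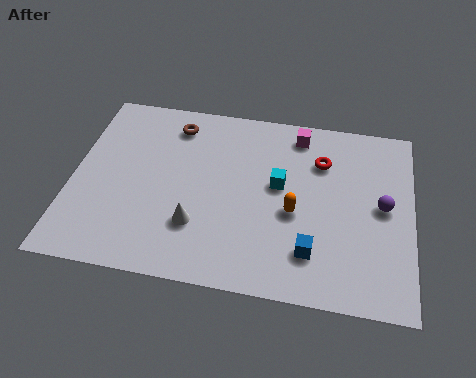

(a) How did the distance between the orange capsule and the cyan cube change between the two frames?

-1.0

They were about 2.3 units apart before and 1.3 after — 1.0 units closer together.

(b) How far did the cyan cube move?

2.3

From (5.9, 3.3) to (7.6, 4.9), the cyan cube covered √(1.7² + 1.6²) ≈ 2.3 units.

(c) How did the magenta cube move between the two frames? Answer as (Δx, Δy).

(-1.8, 0.2)

The magenta cube started near (10.0, 7.3) and ended near (8.2, 7.5).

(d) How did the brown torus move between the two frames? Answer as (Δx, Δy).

(2.2, -0.4)

From the two frames, the brown torus sits at roughly (1.4, 7.6) before and (3.6, 7.2) after.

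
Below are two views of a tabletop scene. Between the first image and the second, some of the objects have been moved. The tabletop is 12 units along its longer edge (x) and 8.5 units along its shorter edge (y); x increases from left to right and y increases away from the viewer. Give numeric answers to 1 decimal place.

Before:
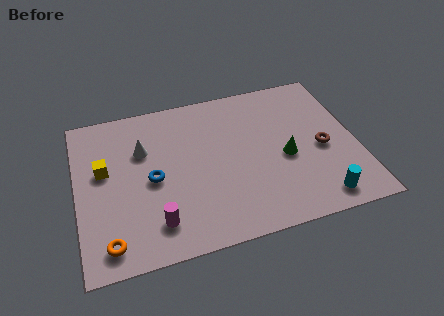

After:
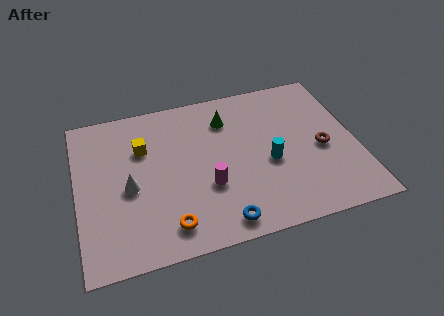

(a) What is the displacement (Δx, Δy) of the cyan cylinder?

(-1.9, 2.5)

The cyan cylinder was at about (10.1, 1.1) and moved to about (8.2, 3.6).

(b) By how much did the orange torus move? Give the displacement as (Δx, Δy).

(2.5, 0.2)

The orange torus was at about (1.2, 1.2) and moved to about (3.7, 1.4).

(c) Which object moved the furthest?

the blue torus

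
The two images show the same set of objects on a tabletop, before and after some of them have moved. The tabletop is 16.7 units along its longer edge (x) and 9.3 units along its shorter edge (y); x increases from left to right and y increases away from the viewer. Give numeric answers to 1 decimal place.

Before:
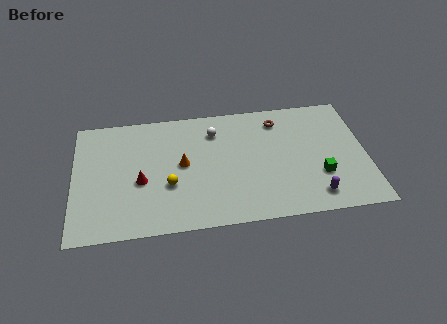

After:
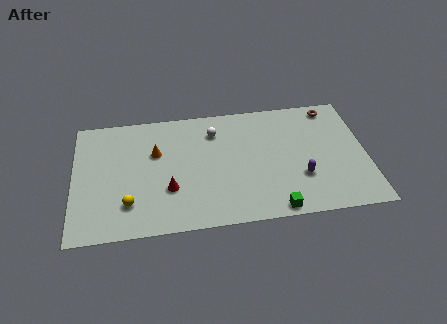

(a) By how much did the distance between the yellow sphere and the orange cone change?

+2.3

They were about 1.7 units apart before and 4.0 after — 2.3 units further apart.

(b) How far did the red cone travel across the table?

1.8

From (3.8, 3.9) to (5.4, 3.1), the red cone covered √(1.6² + 0.8²) ≈ 1.8 units.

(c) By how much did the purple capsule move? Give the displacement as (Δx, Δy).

(-0.7, 1.5)

From the two frames, the purple capsule sits at roughly (13.6, 1.5) before and (12.9, 3.0) after.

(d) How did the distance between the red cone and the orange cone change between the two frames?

+0.4

They were about 2.6 units apart before and 3.0 after — 0.4 units further apart.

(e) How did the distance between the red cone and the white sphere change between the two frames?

-0.5

The distance was about 5.4 in the first image and 4.9 in the second, so they moved 0.5 units closer together.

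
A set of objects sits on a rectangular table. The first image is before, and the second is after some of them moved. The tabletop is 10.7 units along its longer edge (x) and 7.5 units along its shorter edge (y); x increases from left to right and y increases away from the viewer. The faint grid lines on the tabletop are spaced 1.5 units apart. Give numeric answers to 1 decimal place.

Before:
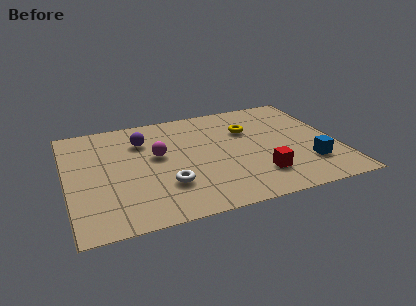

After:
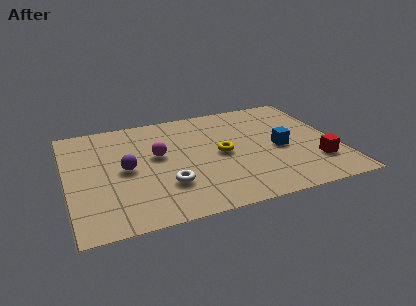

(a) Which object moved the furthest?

the red cube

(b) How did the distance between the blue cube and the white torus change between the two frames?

-0.8

The distance was about 5.6 in the first image and 4.8 in the second, so they moved 0.8 units closer together.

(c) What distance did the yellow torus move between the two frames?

1.8

The yellow torus moved from about (7.3, 5.1) to (6.1, 3.7), a distance of √(1.2² + 1.4²) ≈ 1.8.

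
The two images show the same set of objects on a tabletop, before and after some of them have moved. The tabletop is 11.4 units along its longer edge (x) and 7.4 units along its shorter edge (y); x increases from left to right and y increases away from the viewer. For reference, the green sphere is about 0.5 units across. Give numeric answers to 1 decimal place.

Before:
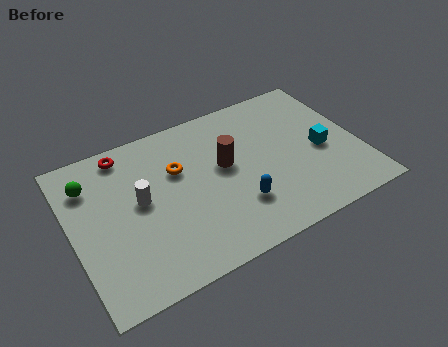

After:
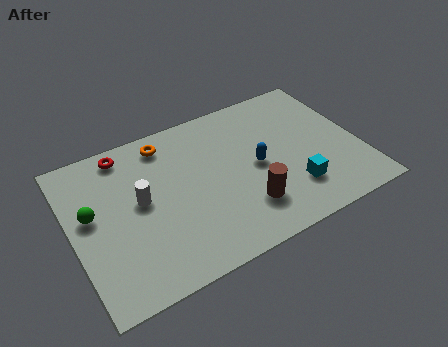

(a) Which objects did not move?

the red torus and the white cylinder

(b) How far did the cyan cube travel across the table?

2.0

The cyan cube was near (9.9, 3.3) before and (8.5, 1.9) after, so it travelled √(1.4² + 1.4²) ≈ 2.0 units.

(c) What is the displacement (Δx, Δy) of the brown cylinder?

(0.5, -2.3)

The brown cylinder was at about (6.1, 4.2) and moved to about (6.6, 1.9).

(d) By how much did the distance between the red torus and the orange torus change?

-0.9

The distance was about 2.5 in the first image and 1.6 in the second, so they moved 0.9 units closer together.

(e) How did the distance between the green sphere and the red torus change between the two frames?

+1.1

Before: roughly 1.7 units apart; after: 2.8. That's 1.1 units further apart.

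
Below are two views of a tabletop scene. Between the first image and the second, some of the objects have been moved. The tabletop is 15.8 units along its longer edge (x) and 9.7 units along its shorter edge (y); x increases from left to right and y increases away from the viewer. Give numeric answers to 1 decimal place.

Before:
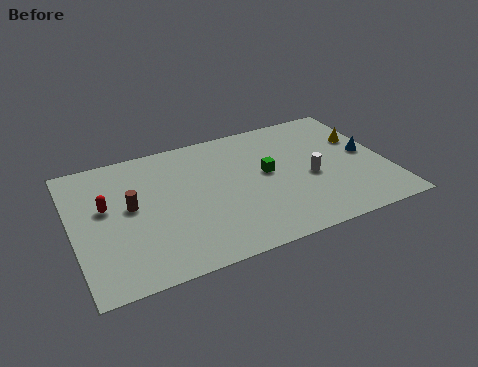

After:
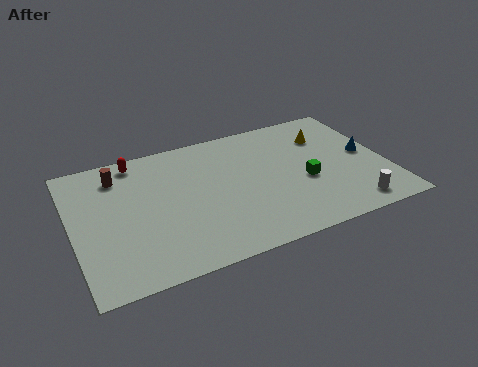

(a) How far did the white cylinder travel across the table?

3.4

The white cylinder was near (11.9, 4.2) before and (13.6, 1.3) after, so it travelled √(1.7² + 2.9²) ≈ 3.4 units.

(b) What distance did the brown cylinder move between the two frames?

2.5

From (2.9, 5.3) to (2.5, 7.8), the brown cylinder covered √(0.4² + 2.5²) ≈ 2.5 units.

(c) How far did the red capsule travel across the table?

3.4

From (1.7, 5.7) to (3.5, 8.6), the red capsule covered √(1.8² + 2.9²) ≈ 3.4 units.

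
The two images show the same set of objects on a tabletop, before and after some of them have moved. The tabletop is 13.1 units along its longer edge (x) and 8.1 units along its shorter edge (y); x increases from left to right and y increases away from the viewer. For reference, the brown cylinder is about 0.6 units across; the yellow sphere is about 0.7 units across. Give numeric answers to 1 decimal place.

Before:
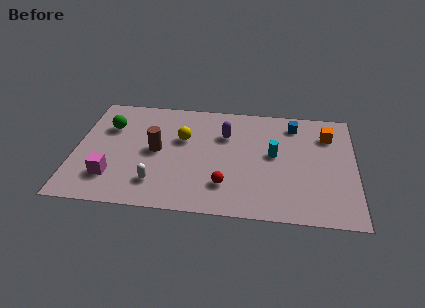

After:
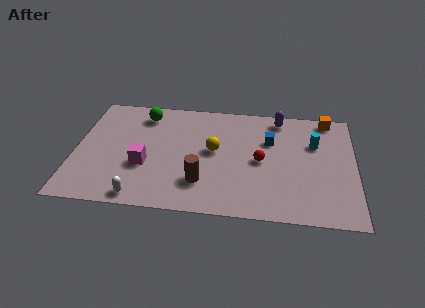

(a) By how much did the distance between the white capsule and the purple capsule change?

+4.0

Before: roughly 4.9 units apart; after: 8.9. That's 4.0 units further apart.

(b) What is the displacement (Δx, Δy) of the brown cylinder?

(2.2, -2.0)

The brown cylinder started near (3.8, 4.1) and ended near (6.0, 2.1).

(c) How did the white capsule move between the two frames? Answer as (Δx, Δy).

(-0.7, -1.0)

The white capsule was at about (3.9, 1.8) and moved to about (3.2, 0.8).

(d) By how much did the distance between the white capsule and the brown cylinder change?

+0.8

Before: roughly 2.3 units apart; after: 3.1. That's 0.8 units further apart.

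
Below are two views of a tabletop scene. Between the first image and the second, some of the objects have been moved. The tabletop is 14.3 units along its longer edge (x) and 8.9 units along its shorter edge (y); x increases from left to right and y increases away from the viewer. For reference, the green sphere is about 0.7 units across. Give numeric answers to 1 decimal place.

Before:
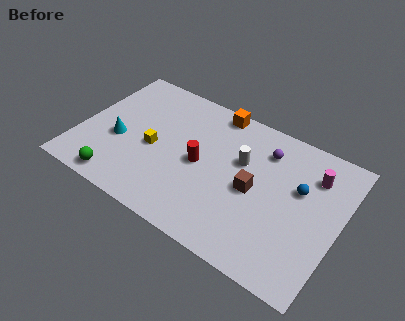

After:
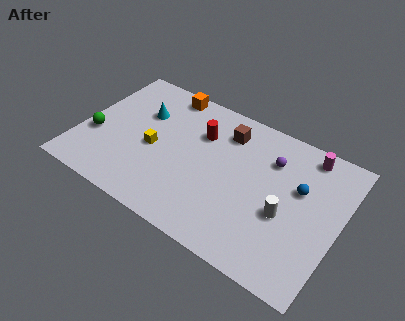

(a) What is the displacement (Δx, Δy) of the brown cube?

(-2.0, 2.8)

The brown cube was at about (9.7, 4.2) and moved to about (7.7, 7.0).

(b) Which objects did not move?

the yellow cube and the blue sphere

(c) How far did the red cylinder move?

1.9

The red cylinder was near (6.7, 4.3) before and (6.4, 6.2) after, so it travelled √(0.3² + 1.9²) ≈ 1.9 units.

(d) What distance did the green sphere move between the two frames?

2.9

The green sphere moved from about (2.7, 1.0) to (0.9, 3.3), a distance of √(1.8² + 2.3²) ≈ 2.9.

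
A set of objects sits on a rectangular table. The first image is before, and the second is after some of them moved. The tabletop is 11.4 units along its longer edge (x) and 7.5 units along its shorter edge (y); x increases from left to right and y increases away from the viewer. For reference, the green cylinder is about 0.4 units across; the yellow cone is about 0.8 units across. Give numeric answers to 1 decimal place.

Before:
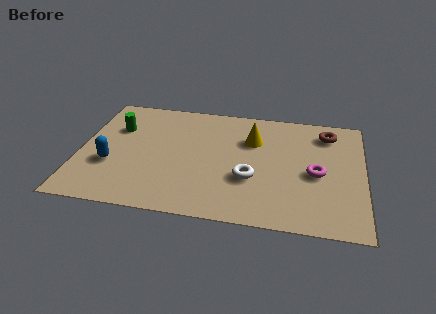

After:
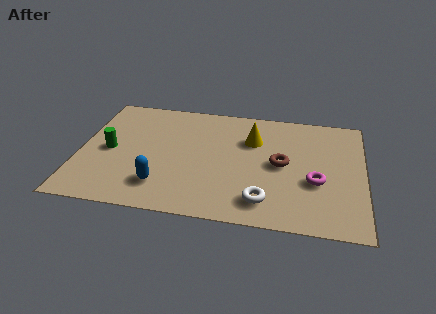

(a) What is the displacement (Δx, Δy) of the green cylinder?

(-0.2, -1.5)

The green cylinder was at about (1.4, 5.1) and moved to about (1.2, 3.6).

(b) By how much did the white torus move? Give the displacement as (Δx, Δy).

(0.6, -1.3)

The white torus started near (6.9, 2.7) and ended near (7.5, 1.4).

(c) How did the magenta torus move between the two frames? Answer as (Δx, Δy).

(0.0, -0.5)

From the two frames, the magenta torus sits at roughly (9.5, 3.4) before and (9.5, 2.9) after.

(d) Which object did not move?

the yellow cone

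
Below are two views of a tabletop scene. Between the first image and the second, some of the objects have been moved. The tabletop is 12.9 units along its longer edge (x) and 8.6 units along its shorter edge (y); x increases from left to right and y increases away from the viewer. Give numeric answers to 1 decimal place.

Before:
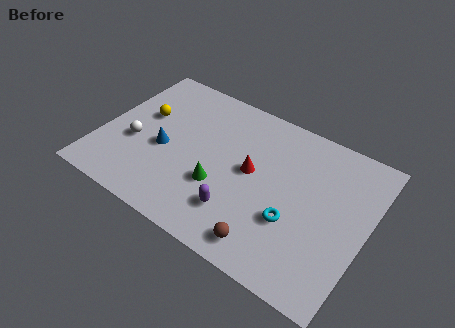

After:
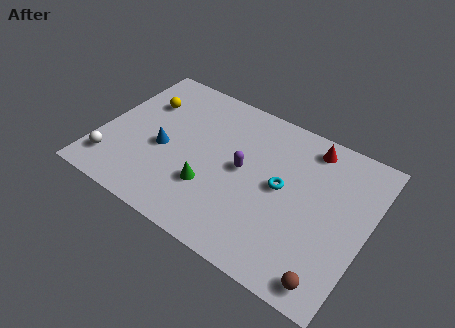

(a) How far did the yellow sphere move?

0.8

From (1.8, 5.2) to (1.7, 6.0), the yellow sphere covered √(0.1² + 0.8²) ≈ 0.8 units.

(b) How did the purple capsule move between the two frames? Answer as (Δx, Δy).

(-0.2, 2.4)

The purple capsule was at about (7.1, 2.1) and moved to about (6.9, 4.5).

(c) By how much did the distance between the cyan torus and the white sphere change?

+0.5

Before: roughly 7.9 units apart; after: 8.4. That's 0.5 units further apart.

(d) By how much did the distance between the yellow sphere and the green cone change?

+0.4

They were about 4.7 units apart before and 5.1 after — 0.4 units further apart.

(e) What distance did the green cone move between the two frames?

0.5

The green cone was near (6.0, 3.0) before and (5.6, 2.7) after, so it travelled √(0.4² + 0.3²) ≈ 0.5 units.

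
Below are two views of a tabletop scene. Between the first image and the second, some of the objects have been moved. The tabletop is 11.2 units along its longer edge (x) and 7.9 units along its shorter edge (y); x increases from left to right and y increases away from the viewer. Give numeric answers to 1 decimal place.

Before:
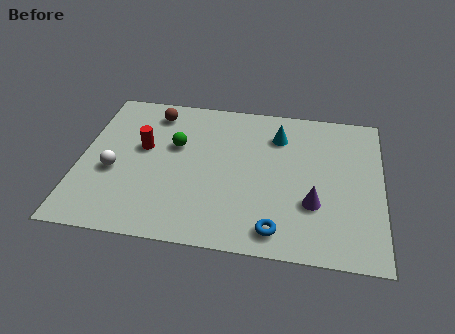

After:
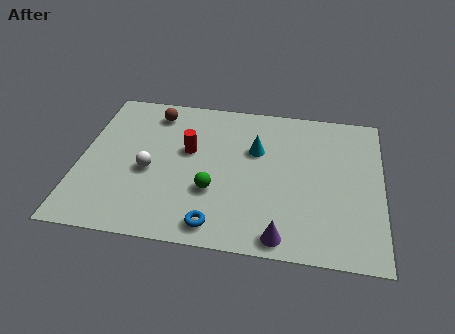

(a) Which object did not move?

the brown sphere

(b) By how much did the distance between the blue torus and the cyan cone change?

-0.6

The distance was about 4.9 in the first image and 4.3 in the second, so they moved 0.6 units closer together.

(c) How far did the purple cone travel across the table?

2.1

From (8.7, 2.6) to (7.6, 0.8), the purple cone covered √(1.1² + 1.8²) ≈ 2.1 units.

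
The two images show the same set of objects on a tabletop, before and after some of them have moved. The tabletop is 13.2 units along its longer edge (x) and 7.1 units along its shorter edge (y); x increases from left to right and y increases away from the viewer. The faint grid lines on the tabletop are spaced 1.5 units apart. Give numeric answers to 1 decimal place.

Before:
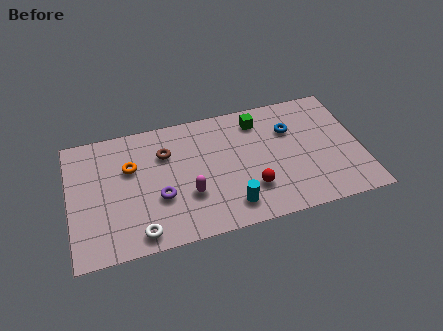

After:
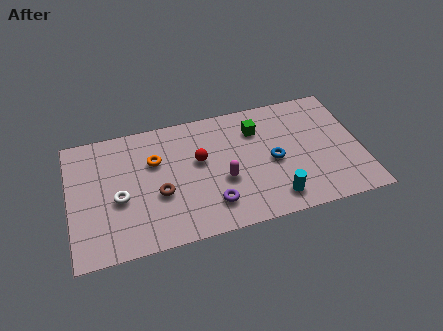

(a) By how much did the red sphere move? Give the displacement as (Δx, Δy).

(-2.2, 2.2)

The red sphere was at about (8.1, 2.0) and moved to about (5.9, 4.2).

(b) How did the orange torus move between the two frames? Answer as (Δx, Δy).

(1.1, 0.1)

From the two frames, the orange torus sits at roughly (2.8, 4.6) before and (3.9, 4.7) after.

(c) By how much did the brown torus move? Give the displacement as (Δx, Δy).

(-0.4, -2.2)

The brown torus started near (4.4, 5.0) and ended near (4.0, 2.8).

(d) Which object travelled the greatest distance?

the red sphere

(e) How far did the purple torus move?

2.5

The purple torus moved from about (4.0, 2.6) to (6.3, 1.6), a distance of √(2.3² + 1.0²) ≈ 2.5.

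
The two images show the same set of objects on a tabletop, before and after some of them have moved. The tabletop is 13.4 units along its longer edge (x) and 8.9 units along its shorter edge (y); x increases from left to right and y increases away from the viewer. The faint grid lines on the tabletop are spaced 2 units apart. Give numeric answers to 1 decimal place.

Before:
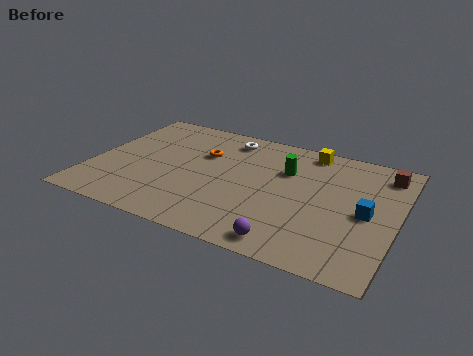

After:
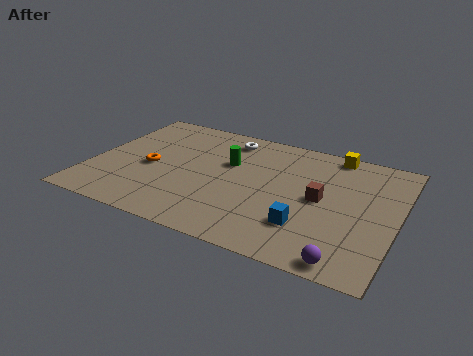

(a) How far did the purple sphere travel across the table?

2.5

The purple sphere moved from about (9.1, 1.0) to (11.6, 0.8), a distance of √(2.5² + 0.2²) ≈ 2.5.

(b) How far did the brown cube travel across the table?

3.8

From (12.6, 7.4) to (10.1, 4.5), the brown cube covered √(2.5² + 2.9²) ≈ 3.8 units.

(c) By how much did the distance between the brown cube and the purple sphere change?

-3.3

They were about 7.3 units apart before and 4.0 after — 3.3 units closer together.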